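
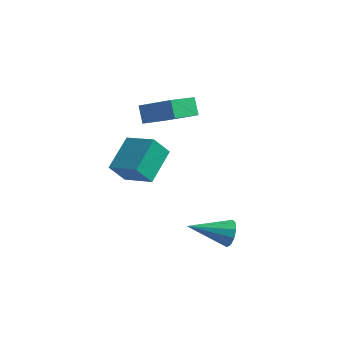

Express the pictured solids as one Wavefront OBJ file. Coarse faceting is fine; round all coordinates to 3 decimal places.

v 3.203 -2.087 -1.645
v 3.529 -2.296 -1.086
v 1.577 -2.833 -0.975
v 3.382 -1.91 -1.013
v 3.166 -1.591 -1.181
v 2.964 -1.461 -1.526
v 2.854 -1.57 -1.917
v 2.877 -1.877 -2.203
v 3.024 -2.264 -2.276
v 3.24 -2.583 -2.108
v 3.441 -2.712 -1.763
v 3.552 -2.603 -1.373
v -2.299 2.064 1.925
v -0.789 1.944 2.8
v -1.716 3.542 1.122
v -0.205 3.421 1.997
v -1.935 1.539 1.223
v -0.424 1.418 2.098
v -1.351 3.016 0.42
v 0.159 2.896 1.295
v -3.025 2.095 -3.485
v -3.636 1.728 -2.495
v -2.794 3.803 -2.708
v -3.406 3.435 -1.719
v -1.534 1.565 -2.761
v -2.146 1.197 -1.772
v -1.304 3.272 -1.985
v -1.915 2.905 -0.995
f 2 1 4
f 2 4 3
f 4 1 5
f 4 5 3
f 5 1 6
f 5 6 3
f 6 1 7
f 6 7 3
f 7 1 8
f 7 8 3
f 8 1 9
f 8 9 3
f 9 1 10
f 9 10 3
f 10 1 11
f 10 11 3
f 11 1 12
f 11 12 3
f 12 1 2
f 12 2 3
f 14 16 13
f 17 14 13
f 13 16 15
f 15 17 13
f 14 20 16
f 18 14 17
f 18 20 14
f 16 20 15
f 19 17 15
f 15 20 19
f 19 18 17
f 20 18 19
f 22 24 21
f 25 22 21
f 21 24 23
f 23 25 21
f 22 28 24
f 26 22 25
f 26 28 22
f 24 28 23
f 27 25 23
f 23 28 27
f 27 26 25
f 28 26 27



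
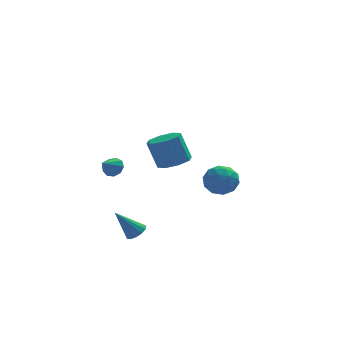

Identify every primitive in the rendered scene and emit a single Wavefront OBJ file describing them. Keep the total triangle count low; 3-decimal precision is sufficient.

v 2.289 2.247 -4.144
v 2.994 2.954 -3.752
v 2.926 1.026 -3.088
v 3.631 1.733 -2.696
v 2.586 1.844 -2.483
v 2.192 2.598 -3.136
v 3.728 1.382 -3.704
v 3.334 2.136 -4.357
v 3.883 2.419 -3.481
v 3.177 2.705 -2.725
v 2.743 1.275 -4.115
v 2.037 1.561 -3.359
v 2.586 2.707 -4.041
v 3.334 1.273 -2.799
v 2.72 1.338 -2.674
v 3.134 1.753 -2.443
v 2.114 2.498 -3.679
v 2.529 2.914 -3.448
v 2.288 2.261 -2.702
v 3.391 1.066 -3.392
v 3.806 1.482 -3.161
v 2.786 2.227 -4.397
v 3.2 2.642 -4.166
v 3.632 1.719 -4.138
v 3.523 2.809 -3.651
v 3.897 2.092 -3.03
v 3.954 1.885 -3.623
v 3.723 2.328 -4.007
v 3.108 2.977 -3.207
v 3.482 2.259 -2.586
v 2.868 2.324 -2.461
v 2.636 2.767 -2.845
v 3.63 2.662 -3.047
v 2.438 1.721 -4.254
v 2.812 1.003 -3.633
v 3.284 1.213 -3.995
v 3.052 1.656 -4.379
v 2.023 1.888 -3.81
v 2.397 1.171 -3.189
v 2.197 1.652 -2.833
v 1.966 2.095 -3.217
v 2.29 1.318 -3.793
v -2.81 3.431 -2.809
v -2.442 2.899 -3.018
v -3.47 2.709 -2.131
v -2.252 3.083 -2.636
v -2.323 3.431 -2.335
v -2.622 3.778 -2.256
v -3.009 3.963 -2.436
v -3.303 3.899 -2.79
v -3.366 3.616 -3.154
v -3.17 3.246 -3.356
v -2.805 2.963 -3.302
v -2.083 -2.911 -4.653
v -1.562 -2.88 -4.265
v -3.177 -2.909 -3.187
v -1.658 -2.534 -4.337
v -1.889 -2.307 -4.51
v -2.181 -2.273 -4.728
v -2.442 -2.441 -4.922
v -2.589 -2.758 -5.031
v -2.575 -3.124 -5.02
v -2.405 -3.422 -4.893
v -2.133 -3.558 -4.69
v -1.844 -3.489 -4.475
v -1.632 -3.236 -4.316
v -0.197 -3.959 0.796
v 0.498 -4.483 1.124
v -0.028 -4.184 2.713
v -0.723 -3.661 2.384
v 0.681 -3.799 1.056
v 0.155 -3.5 2.645
v 0.35 -3.208 0.836
v -0.176 -2.91 2.424
v -0.301 -3.058 0.592
v -0.827 -2.759 2.18
v -0.892 -3.436 0.467
v -1.418 -3.137 2.056
v -1.075 -4.12 0.535
v -1.601 -3.821 2.124
v -0.744 -4.71 0.756
v -1.27 -4.412 2.344
v -0.093 -4.861 1
v -0.619 -4.562 2.588
f 1 38 17
f 38 12 41
f 17 41 6
f 38 41 17
f 1 17 13
f 17 6 18
f 13 18 2
f 17 18 13
f 1 13 22
f 13 2 23
f 22 23 8
f 13 23 22
f 1 22 34
f 22 8 37
f 34 37 11
f 22 37 34
f 1 34 38
f 34 11 42
f 38 42 12
f 34 42 38
f 2 18 29
f 18 6 32
f 29 32 10
f 18 32 29
f 6 41 19
f 41 12 40
f 19 40 5
f 41 40 19
f 12 42 39
f 42 11 35
f 39 35 3
f 42 35 39
f 11 37 36
f 37 8 24
f 36 24 7
f 37 24 36
f 8 23 28
f 23 2 25
f 28 25 9
f 23 25 28
f 4 30 16
f 30 10 31
f 16 31 5
f 30 31 16
f 4 16 14
f 16 5 15
f 14 15 3
f 16 15 14
f 4 14 21
f 14 3 20
f 21 20 7
f 14 20 21
f 4 21 26
f 21 7 27
f 26 27 9
f 21 27 26
f 4 26 30
f 26 9 33
f 30 33 10
f 26 33 30
f 5 31 19
f 31 10 32
f 19 32 6
f 31 32 19
f 3 15 39
f 15 5 40
f 39 40 12
f 15 40 39
f 7 20 36
f 20 3 35
f 36 35 11
f 20 35 36
f 9 27 28
f 27 7 24
f 28 24 8
f 27 24 28
f 10 33 29
f 33 9 25
f 29 25 2
f 33 25 29
f 44 43 46
f 44 46 45
f 46 43 47
f 46 47 45
f 47 43 48
f 47 48 45
f 48 43 49
f 48 49 45
f 49 43 50
f 49 50 45
f 50 43 51
f 50 51 45
f 51 43 52
f 51 52 45
f 52 43 53
f 52 53 45
f 53 43 44
f 53 44 45
f 55 54 57
f 55 57 56
f 57 54 58
f 57 58 56
f 58 54 59
f 58 59 56
f 59 54 60
f 59 60 56
f 60 54 61
f 60 61 56
f 61 54 62
f 61 62 56
f 62 54 63
f 62 63 56
f 63 54 64
f 63 64 56
f 64 54 65
f 64 65 56
f 65 54 66
f 65 66 56
f 66 54 55
f 66 55 56
f 68 67 71
f 68 71 69
f 69 71 72
f 69 72 70
f 71 67 73
f 71 73 72
f 72 73 74
f 72 74 70
f 73 67 75
f 73 75 74
f 74 75 76
f 74 76 70
f 75 67 77
f 75 77 76
f 76 77 78
f 76 78 70
f 77 67 79
f 77 79 78
f 78 79 80
f 78 80 70
f 79 67 81
f 79 81 80
f 80 81 82
f 80 82 70
f 81 67 83
f 81 83 82
f 82 83 84
f 82 84 70
f 83 67 68
f 83 68 84
f 84 68 69
f 84 69 70



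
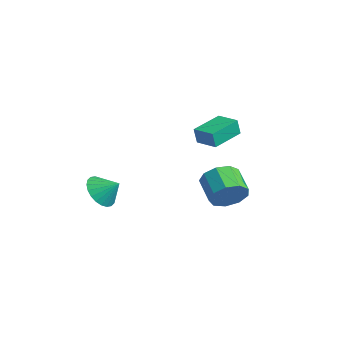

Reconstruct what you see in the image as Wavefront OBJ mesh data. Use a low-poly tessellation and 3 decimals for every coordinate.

v 1.6 3.426 -2.515
v 1.973 3.037 -1.661
v 0.633 3.225 -0.991
v 0.26 3.614 -1.845
v 2.065 3.721 -1.669
v 0.725 3.91 -0.998
v 1.94 4.268 -2.072
v 0.6 4.456 -1.402
v 1.655 4.42 -2.683
v 0.315 4.608 -2.013
v 1.345 4.108 -3.216
v 0.005 4.296 -2.545
v 1.154 3.476 -3.42
v -0.186 3.664 -2.75
v 1.172 2.821 -3.201
v -0.168 3.009 -2.531
v 1.39 2.449 -2.661
v 0.05 2.637 -1.991
v 1.706 2.534 -2.053
v 0.366 2.722 -1.383
v 2.76 1.094 2.112
v 2.748 0.929 2.966
v 2.206 2.663 2.407
v 2.194 2.499 3.262
v 3.846 1.461 2.198
v 3.834 1.297 3.053
v 3.292 3.031 2.494
v 3.28 2.866 3.348
v -0.332 -2.298 -1.726
v 0.213 -2.029 -2.495
v 0.332 -1.662 -1.034
v -0.052 -1.754 -2.492
v -0.361 -1.562 -2.373
v -0.665 -1.482 -2.155
v -0.918 -1.526 -1.872
v -1.082 -1.688 -1.567
v -1.132 -1.942 -1.286
v -1.06 -2.251 -1.072
v -0.877 -2.566 -0.957
v -0.611 -2.841 -0.96
v -0.302 -3.033 -1.079
v 0.002 -3.113 -1.297
v 0.255 -3.069 -1.58
v 0.419 -2.908 -1.885
v 0.469 -2.653 -2.166
v 0.396 -2.345 -2.38
f 2 1 5
f 2 5 3
f 3 5 6
f 3 6 4
f 5 1 7
f 5 7 6
f 6 7 8
f 6 8 4
f 7 1 9
f 7 9 8
f 8 9 10
f 8 10 4
f 9 1 11
f 9 11 10
f 10 11 12
f 10 12 4
f 11 1 13
f 11 13 12
f 12 13 14
f 12 14 4
f 13 1 15
f 13 15 14
f 14 15 16
f 14 16 4
f 15 1 17
f 15 17 16
f 16 17 18
f 16 18 4
f 17 1 19
f 17 19 18
f 18 19 20
f 18 20 4
f 19 1 2
f 19 2 20
f 20 2 3
f 20 3 4
f 22 24 21
f 25 22 21
f 21 24 23
f 23 25 21
f 22 28 24
f 26 22 25
f 26 28 22
f 24 28 23
f 27 25 23
f 23 28 27
f 27 26 25
f 28 26 27
f 30 29 32
f 30 32 31
f 32 29 33
f 32 33 31
f 33 29 34
f 33 34 31
f 34 29 35
f 34 35 31
f 35 29 36
f 35 36 31
f 36 29 37
f 36 37 31
f 37 29 38
f 37 38 31
f 38 29 39
f 38 39 31
f 39 29 40
f 39 40 31
f 40 29 41
f 40 41 31
f 41 29 42
f 41 42 31
f 42 29 43
f 42 43 31
f 43 29 44
f 43 44 31
f 44 29 45
f 44 45 31
f 45 29 46
f 45 46 31
f 46 29 30
f 46 30 31



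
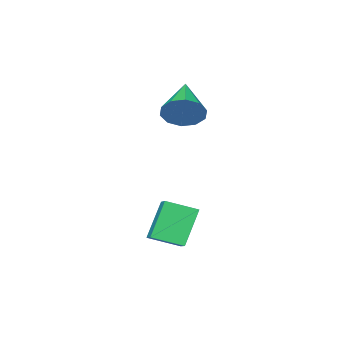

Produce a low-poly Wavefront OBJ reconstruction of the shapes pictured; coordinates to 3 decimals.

v -1.428 -2.561 2.786
v -0.856 -2.635 3.516
v -2.792 -3.939 3.714
v -1.221 -2.204 3.62
v -1.665 -1.909 3.405
v -2.019 -1.863 2.954
v -2.146 -2.083 2.439
v -2 -2.486 2.056
v -1.634 -2.917 1.952
v -1.19 -3.213 2.167
v -0.837 -3.259 2.618
v -0.709 -3.038 3.133
v 1.203 0.969 -0.622
v 2.127 0.152 -0.182
v 1.663 1.701 -0.229
v 2.588 0.884 0.211
v 2.112 1.196 -2.111
v 3.037 0.379 -1.671
v 2.573 1.928 -1.718
v 3.497 1.111 -1.278
f 2 1 4
f 2 4 3
f 4 1 5
f 4 5 3
f 5 1 6
f 5 6 3
f 6 1 7
f 6 7 3
f 7 1 8
f 7 8 3
f 8 1 9
f 8 9 3
f 9 1 10
f 9 10 3
f 10 1 11
f 10 11 3
f 11 1 12
f 11 12 3
f 12 1 2
f 12 2 3
f 14 16 13
f 17 14 13
f 13 16 15
f 15 17 13
f 14 20 16
f 18 14 17
f 18 20 14
f 16 20 15
f 19 17 15
f 15 20 19
f 19 18 17
f 20 18 19



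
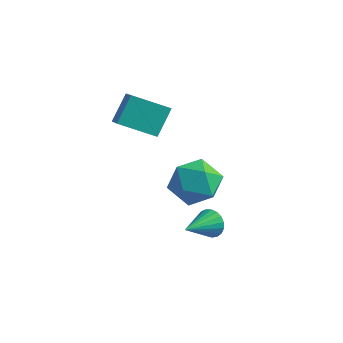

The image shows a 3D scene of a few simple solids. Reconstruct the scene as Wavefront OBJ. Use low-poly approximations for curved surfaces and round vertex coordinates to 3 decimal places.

v -1.389 -0.748 2.769
v -1.428 0.223 3.885
v -2.291 0.044 2.048
v -2.329 1.015 3.164
v -0.051 0.125 2.056
v -0.089 1.096 3.172
v -0.952 0.917 1.335
v -0.991 1.888 2.451
v -0.417 2.007 -1.214
v 0.482 2.756 -1.624
v 0.918 0.524 -0.996
v 1.817 1.273 -1.406
v 1.292 1.481 -0.302
v 0.467 2.398 -0.436
v 0.933 0.882 -2.184
v 0.108 1.799 -2.318
v 1.317 2.061 -2.224
v 1.539 2.432 -1.06
v -0.139 0.848 -1.56
v 0.083 1.219 -0.396
v 3.616 -1.331 -0.516
v 4.029 -1.19 -0.007
v 3.484 -2.789 -0.004
v 3.78 -1.13 0.102
v 3.502 -1.104 0.104
v 3.245 -1.117 -0.001
v 3.051 -1.168 -0.194
v 2.955 -1.247 -0.444
v 2.973 -1.34 -0.705
v 3.102 -1.432 -0.934
v 3.321 -1.507 -1.091
v 3.59 -1.551 -1.148
v 3.863 -1.557 -1.096
v 4.094 -1.524 -0.943
v 4.242 -1.458 -0.717
v 4.282 -1.37 -0.455
v 4.206 -1.275 -0.205
f 2 4 1
f 5 2 1
f 1 4 3
f 3 5 1
f 2 8 4
f 6 2 5
f 6 8 2
f 4 8 3
f 7 5 3
f 3 8 7
f 7 6 5
f 8 6 7
f 9 20 14
f 9 14 10
f 9 10 16
f 9 16 19
f 9 19 20
f 10 14 18
f 14 20 13
f 20 19 11
f 19 16 15
f 16 10 17
f 12 18 13
f 12 13 11
f 12 11 15
f 12 15 17
f 12 17 18
f 13 18 14
f 11 13 20
f 15 11 19
f 17 15 16
f 18 17 10
f 22 21 24
f 22 24 23
f 24 21 25
f 24 25 23
f 25 21 26
f 25 26 23
f 26 21 27
f 26 27 23
f 27 21 28
f 27 28 23
f 28 21 29
f 28 29 23
f 29 21 30
f 29 30 23
f 30 21 31
f 30 31 23
f 31 21 32
f 31 32 23
f 32 21 33
f 32 33 23
f 33 21 34
f 33 34 23
f 34 21 35
f 34 35 23
f 35 21 36
f 35 36 23
f 36 21 37
f 36 37 23
f 37 21 22
f 37 22 23



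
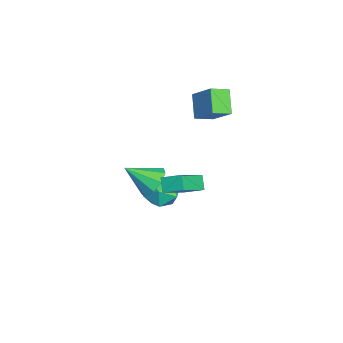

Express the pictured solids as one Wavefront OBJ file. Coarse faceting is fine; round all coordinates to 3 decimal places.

v -1.171 -1.682 -0.9
v -0.321 -2 -1.387
v -1.089 -3.178 0.22
v -0.147 -1.585 -0.845
v -0.452 -1.215 -0.328
v -1.094 -1.064 -0.079
v -1.771 -1.202 -0.214
v -2.168 -1.565 -0.669
v -2.098 -1.982 -1.232
v -1.595 -2.259 -1.64
v -0.893 -2.266 -1.701
v -3.96 0.137 4.087
v -2.967 1.136 5.271
v -4.471 1.086 3.716
v -3.479 2.085 4.9
v -2.841 0.315 3
v -1.849 1.314 4.184
v -3.353 1.264 2.629
v -2.36 2.263 3.813
v 2.823 -0.994 2.611
v 3.132 0.052 3.11
v 1.379 -0.056 1.536
v 1.688 0.991 2.035
v 3.412 -0.851 1.945
v 3.721 0.196 2.444
v 1.968 0.088 0.87
v 2.277 1.134 1.369
v -2.905 -1.272 -3.008
v -1.943 -0.754 -3.227
v -2.197 -1.946 -1.493
v -1.235 -1.428 -1.712
v -2.137 -0.835 -1.436
v -2.575 -0.418 -2.372
v -1.565 -2.282 -2.348
v -2.003 -1.865 -3.284
v -1.115 -1.378 -2.819
v -1.468 -0.484 -2.256
v -2.672 -2.216 -2.464
v -3.025 -1.322 -1.901
f 2 1 4
f 2 4 3
f 4 1 5
f 4 5 3
f 5 1 6
f 5 6 3
f 6 1 7
f 6 7 3
f 7 1 8
f 7 8 3
f 8 1 9
f 8 9 3
f 9 1 10
f 9 10 3
f 10 1 11
f 10 11 3
f 11 1 2
f 11 2 3
f 13 15 12
f 16 13 12
f 12 15 14
f 14 16 12
f 13 19 15
f 17 13 16
f 17 19 13
f 15 19 14
f 18 16 14
f 14 19 18
f 18 17 16
f 19 17 18
f 21 23 20
f 24 21 20
f 20 23 22
f 22 24 20
f 21 27 23
f 25 21 24
f 25 27 21
f 23 27 22
f 26 24 22
f 22 27 26
f 26 25 24
f 27 25 26
f 28 39 33
f 28 33 29
f 28 29 35
f 28 35 38
f 28 38 39
f 29 33 37
f 33 39 32
f 39 38 30
f 38 35 34
f 35 29 36
f 31 37 32
f 31 32 30
f 31 30 34
f 31 34 36
f 31 36 37
f 32 37 33
f 30 32 39
f 34 30 38
f 36 34 35
f 37 36 29



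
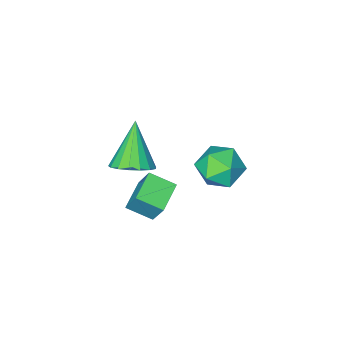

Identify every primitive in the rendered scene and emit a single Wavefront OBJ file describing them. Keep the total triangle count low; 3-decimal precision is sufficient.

v 0.83 -2.862 -3.248
v 1.326 -3.608 -3.499
v 0.03 -3.938 -1.632
v 1.596 -3.39 -3.22
v 1.69 -3.05 -2.947
v 1.587 -2.668 -2.744
v 1.311 -2.33 -2.656
v 0.925 -2.114 -2.703
v 0.517 -2.07 -2.876
v 0.181 -2.206 -3.133
v -0.006 -2.494 -3.417
v -0.002 -2.865 -3.662
v 0.193 -3.236 -3.813
v 0.534 -3.521 -3.834
v 0.943 -3.655 -3.72
v 1.604 0.834 -1
v 1.591 1.562 0.311
v 2.562 1.498 -1.36
v 2.55 2.226 -0.048
v 2.29 0.074 -0.572
v 2.278 0.802 0.74
v 3.249 0.738 -0.931
v 3.236 1.466 0.38
v -1.958 -0.276 -3.787
v -1.19 -0.77 -3.224
v -3.03 -1.61 -3.496
v -2.262 -2.104 -2.933
v -2.724 -1.217 -2.546
v -2.062 -0.393 -2.725
v -2.158 -1.987 -3.995
v -1.496 -1.163 -4.174
v -1.314 -1.828 -3.353
v -1.664 -1.352 -2.457
v -2.556 -1.028 -4.263
v -2.906 -0.552 -3.367
f 2 1 4
f 2 4 3
f 4 1 5
f 4 5 3
f 5 1 6
f 5 6 3
f 6 1 7
f 6 7 3
f 7 1 8
f 7 8 3
f 8 1 9
f 8 9 3
f 9 1 10
f 9 10 3
f 10 1 11
f 10 11 3
f 11 1 12
f 11 12 3
f 12 1 13
f 12 13 3
f 13 1 14
f 13 14 3
f 14 1 15
f 14 15 3
f 15 1 2
f 15 2 3
f 17 19 16
f 20 17 16
f 16 19 18
f 18 20 16
f 17 23 19
f 21 17 20
f 21 23 17
f 19 23 18
f 22 20 18
f 18 23 22
f 22 21 20
f 23 21 22
f 24 35 29
f 24 29 25
f 24 25 31
f 24 31 34
f 24 34 35
f 25 29 33
f 29 35 28
f 35 34 26
f 34 31 30
f 31 25 32
f 27 33 28
f 27 28 26
f 27 26 30
f 27 30 32
f 27 32 33
f 28 33 29
f 26 28 35
f 30 26 34
f 32 30 31
f 33 32 25



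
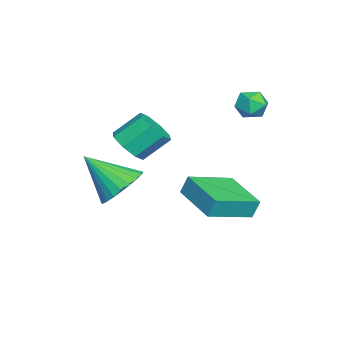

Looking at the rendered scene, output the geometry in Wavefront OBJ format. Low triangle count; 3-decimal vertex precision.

v 0.645 -0.312 -1.144
v 0.584 -0.021 -0.315
v -0.673 1.211 -1.773
v -0.734 1.501 -0.945
v 2.294 0.979 -1.475
v 2.233 1.269 -0.647
v 0.976 2.501 -2.105
v 0.915 2.792 -1.276
v -0.922 2.828 3.171
v -0.203 2.831 3.372
v -0.877 1.629 3.028
v -0.158 1.632 3.229
v -0.687 1.785 3.733
v -0.715 2.526 3.821
v -0.365 1.934 2.579
v -0.393 2.675 2.667
v 0.141 2.279 3.005
v -0.058 2.186 3.719
v -1.022 2.274 2.681
v -1.221 2.181 3.395
v 3.974 -1.906 0.7
v 4.389 -1.283 1.437
v 3.726 -3.374 2.08
v 3.991 -1.189 1.467
v 3.591 -1.203 1.38
v 3.25 -1.324 1.189
v 3.018 -1.534 0.924
v 2.932 -1.8 0.625
v 3.005 -2.083 0.337
v 3.225 -2.339 0.105
v 3.559 -2.528 -0.037
v 3.957 -2.623 -0.066
v 4.357 -2.609 0.021
v 4.699 -2.488 0.211
v 4.93 -2.278 0.476
v 5.016 -2.011 0.775
v 4.943 -1.729 1.063
v 4.723 -1.473 1.295
v 1.174 -2.221 1.447
v 1.547 -2.691 2.076
v 1.18 -1.689 3.043
v 0.806 -1.219 2.413
v 1.971 -2.263 1.793
v 1.604 -1.26 2.759
v 1.927 -1.81 1.306
v 1.56 -0.807 2.273
v 1.442 -1.598 0.902
v 1.075 -0.596 1.869
v 0.8 -1.751 0.817
v 0.433 -0.749 1.784
v 0.376 -2.18 1.101
v 0.009 -1.177 2.067
v 0.42 -2.633 1.587
v 0.053 -1.63 2.554
v 0.905 -2.844 1.991
v 0.538 -1.842 2.958
f 2 4 1
f 5 2 1
f 1 4 3
f 3 5 1
f 2 8 4
f 6 2 5
f 6 8 2
f 4 8 3
f 7 5 3
f 3 8 7
f 7 6 5
f 8 6 7
f 9 20 14
f 9 14 10
f 9 10 16
f 9 16 19
f 9 19 20
f 10 14 18
f 14 20 13
f 20 19 11
f 19 16 15
f 16 10 17
f 12 18 13
f 12 13 11
f 12 11 15
f 12 15 17
f 12 17 18
f 13 18 14
f 11 13 20
f 15 11 19
f 17 15 16
f 18 17 10
f 22 21 24
f 22 24 23
f 24 21 25
f 24 25 23
f 25 21 26
f 25 26 23
f 26 21 27
f 26 27 23
f 27 21 28
f 27 28 23
f 28 21 29
f 28 29 23
f 29 21 30
f 29 30 23
f 30 21 31
f 30 31 23
f 31 21 32
f 31 32 23
f 32 21 33
f 32 33 23
f 33 21 34
f 33 34 23
f 34 21 35
f 34 35 23
f 35 21 36
f 35 36 23
f 36 21 37
f 36 37 23
f 37 21 38
f 37 38 23
f 38 21 22
f 38 22 23
f 40 39 43
f 40 43 41
f 41 43 44
f 41 44 42
f 43 39 45
f 43 45 44
f 44 45 46
f 44 46 42
f 45 39 47
f 45 47 46
f 46 47 48
f 46 48 42
f 47 39 49
f 47 49 48
f 48 49 50
f 48 50 42
f 49 39 51
f 49 51 50
f 50 51 52
f 50 52 42
f 51 39 53
f 51 53 52
f 52 53 54
f 52 54 42
f 53 39 55
f 53 55 54
f 54 55 56
f 54 56 42
f 55 39 40
f 55 40 56
f 56 40 41
f 56 41 42



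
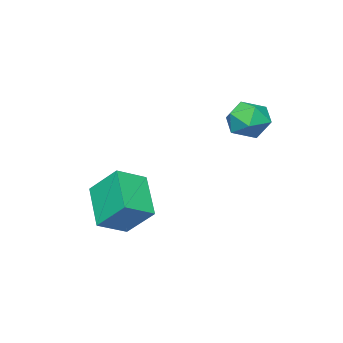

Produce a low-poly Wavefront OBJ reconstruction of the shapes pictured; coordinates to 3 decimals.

v -2.54 0.855 -0.583
v -1.851 1.025 -0.387
v -2.129 0.335 -1.573
v -1.44 0.505 -1.377
v -1.818 0.002 -0.995
v -2.072 0.323 -0.384
v -1.908 1.037 -1.576
v -2.162 1.358 -0.965
v -1.461 1.138 -1.001
v -1.405 0.497 -0.642
v -2.575 0.863 -1.318
v -2.519 0.222 -0.959
v 0.417 -2.026 -3.899
v 0.268 -1.111 -3.016
v 1.168 -1.015 -4.82
v 1.019 -0.1 -3.937
v 1.321 -2.3 -3.463
v 1.172 -1.385 -2.58
v 2.072 -1.289 -4.384
v 1.923 -0.374 -3.501
f 1 12 6
f 1 6 2
f 1 2 8
f 1 8 11
f 1 11 12
f 2 6 10
f 6 12 5
f 12 11 3
f 11 8 7
f 8 2 9
f 4 10 5
f 4 5 3
f 4 3 7
f 4 7 9
f 4 9 10
f 5 10 6
f 3 5 12
f 7 3 11
f 9 7 8
f 10 9 2
f 14 16 13
f 17 14 13
f 13 16 15
f 15 17 13
f 14 20 16
f 18 14 17
f 18 20 14
f 16 20 15
f 19 17 15
f 15 20 19
f 19 18 17
f 20 18 19



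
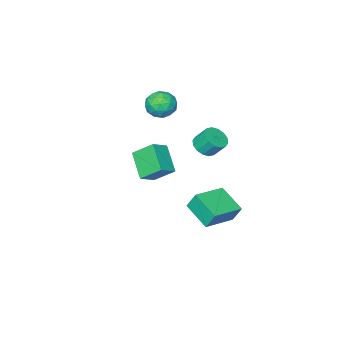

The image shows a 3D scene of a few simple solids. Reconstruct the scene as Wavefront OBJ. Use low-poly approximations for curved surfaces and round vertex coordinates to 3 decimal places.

v 0.869 0.648 1.918
v 1.33 0.284 2.334
v 1.053 0.848 3.137
v 0.591 1.212 2.722
v 1.527 0.571 2.2
v 1.249 1.135 3.003
v 1.547 0.878 1.991
v 1.27 1.443 2.794
v 1.385 1.124 1.762
v 1.108 1.689 2.565
v 1.085 1.243 1.575
v 0.808 1.807 2.379
v 0.727 1.202 1.481
v 0.45 1.766 2.284
v 0.407 1.012 1.503
v 0.13 1.576 2.306
v 0.211 0.725 1.637
v -0.067 1.289 2.44
v 0.19 0.417 1.846
v -0.087 0.982 2.649
v 0.352 0.171 2.075
v 0.075 0.736 2.878
v 0.652 0.053 2.261
v 0.375 0.617 3.065
v 1.01 0.094 2.356
v 0.733 0.658 3.159
v 0.74 -2.711 3.759
v 1.298 -2.614 3.068
v -0.078 -3.606 2.972
v 0.48 -3.509 2.281
v 0.746 -3.949 3.012
v 1.252 -3.396 3.498
v -0.032 -2.824 2.542
v 0.474 -2.271 3.028
v 0.821 -2.684 2.315
v 1.302 -3.379 2.606
v -0.082 -2.841 3.434
v 0.399 -3.536 3.725
v 1.091 -2.584 3.483
v 0.129 -3.636 2.557
v 0.285 -3.895 2.987
v 0.613 -3.838 2.581
v 1.064 -3.043 3.736
v 1.392 -2.986 3.329
v 1.067 -3.771 3.297
v -0.172 -3.234 2.711
v 0.156 -3.177 2.304
v 0.607 -2.382 3.459
v 0.935 -2.325 3.053
v 0.153 -2.449 2.743
v 1.139 -2.568 2.634
v 0.658 -3.094 2.171
v 0.357 -2.692 2.325
v 0.654 -2.366 2.611
v 1.421 -2.977 2.805
v 0.94 -3.503 2.342
v 1.097 -3.761 2.772
v 1.394 -3.436 3.058
v 1.141 -3.018 2.363
v 0.28 -2.717 3.698
v -0.201 -3.243 3.235
v -0.174 -2.784 2.982
v 0.123 -2.459 3.268
v 0.562 -3.126 3.869
v 0.081 -3.652 3.406
v 0.566 -3.854 3.429
v 0.863 -3.528 3.715
v 0.079 -3.202 3.677
v -1.208 -1.052 -3.864
v -1.409 -0.596 -2.872
v -1.159 0.541 -4.586
v -1.359 0.997 -3.595
v 0.679 -0.957 -3.525
v 0.479 -0.501 -2.534
v 0.729 0.636 -4.248
v 0.528 1.092 -3.256
v 2.455 0.318 0.555
v 1.967 -0.949 1.578
v 3.39 0.391 1.09
v 2.902 -0.876 2.114
v 3.038 -0.624 -0.334
v 2.55 -1.891 0.69
v 3.973 -0.551 0.202
v 3.485 -1.818 1.225
f 2 1 5
f 2 5 3
f 3 5 6
f 3 6 4
f 5 1 7
f 5 7 6
f 6 7 8
f 6 8 4
f 7 1 9
f 7 9 8
f 8 9 10
f 8 10 4
f 9 1 11
f 9 11 10
f 10 11 12
f 10 12 4
f 11 1 13
f 11 13 12
f 12 13 14
f 12 14 4
f 13 1 15
f 13 15 14
f 14 15 16
f 14 16 4
f 15 1 17
f 15 17 16
f 16 17 18
f 16 18 4
f 17 1 19
f 17 19 18
f 18 19 20
f 18 20 4
f 19 1 21
f 19 21 20
f 20 21 22
f 20 22 4
f 21 1 23
f 21 23 22
f 22 23 24
f 22 24 4
f 23 1 25
f 23 25 24
f 24 25 26
f 24 26 4
f 25 1 2
f 25 2 26
f 26 2 3
f 26 3 4
f 27 64 43
f 64 38 67
f 43 67 32
f 64 67 43
f 27 43 39
f 43 32 44
f 39 44 28
f 43 44 39
f 27 39 48
f 39 28 49
f 48 49 34
f 39 49 48
f 27 48 60
f 48 34 63
f 60 63 37
f 48 63 60
f 27 60 64
f 60 37 68
f 64 68 38
f 60 68 64
f 28 44 55
f 44 32 58
f 55 58 36
f 44 58 55
f 32 67 45
f 67 38 66
f 45 66 31
f 67 66 45
f 38 68 65
f 68 37 61
f 65 61 29
f 68 61 65
f 37 63 62
f 63 34 50
f 62 50 33
f 63 50 62
f 34 49 54
f 49 28 51
f 54 51 35
f 49 51 54
f 30 56 42
f 56 36 57
f 42 57 31
f 56 57 42
f 30 42 40
f 42 31 41
f 40 41 29
f 42 41 40
f 30 40 47
f 40 29 46
f 47 46 33
f 40 46 47
f 30 47 52
f 47 33 53
f 52 53 35
f 47 53 52
f 30 52 56
f 52 35 59
f 56 59 36
f 52 59 56
f 31 57 45
f 57 36 58
f 45 58 32
f 57 58 45
f 29 41 65
f 41 31 66
f 65 66 38
f 41 66 65
f 33 46 62
f 46 29 61
f 62 61 37
f 46 61 62
f 35 53 54
f 53 33 50
f 54 50 34
f 53 50 54
f 36 59 55
f 59 35 51
f 55 51 28
f 59 51 55
f 70 72 69
f 73 70 69
f 69 72 71
f 71 73 69
f 70 76 72
f 74 70 73
f 74 76 70
f 72 76 71
f 75 73 71
f 71 76 75
f 75 74 73
f 76 74 75
f 78 80 77
f 81 78 77
f 77 80 79
f 79 81 77
f 78 84 80
f 82 78 81
f 82 84 78
f 80 84 79
f 83 81 79
f 79 84 83
f 83 82 81
f 84 82 83



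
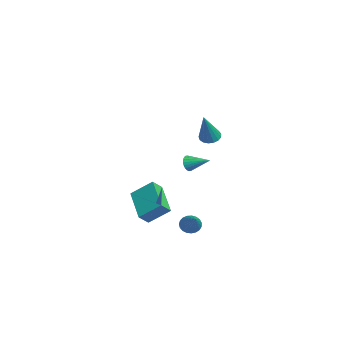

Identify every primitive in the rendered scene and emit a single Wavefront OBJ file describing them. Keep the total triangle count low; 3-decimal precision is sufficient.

v 1.404 2.16 -3.747
v 1.685 2.4 -4.181
v 3.216 2.16 -2.573
v 1.608 2.59 -4.062
v 1.495 2.705 -3.888
v 1.367 2.726 -3.69
v 1.245 2.65 -3.502
v 1.15 2.488 -3.356
v 1.1 2.27 -3.278
v 1.101 2.033 -3.281
v 1.156 1.818 -3.365
v 1.253 1.662 -3.515
v 1.376 1.593 -3.705
v 1.504 1.621 -3.902
v 1.615 1.743 -4.073
v 1.689 1.937 -4.187
v 1.714 2.169 -4.226
v 1.793 3.057 2.42
v 2.277 3.175 2.165
v 2.767 2.603 4.06
v 2.203 3.409 2.274
v 2.036 3.562 2.416
v 1.812 3.599 2.559
v 1.584 3.513 2.671
v 1.404 3.322 2.725
v 1.313 3.07 2.709
v 1.332 2.815 2.627
v 1.457 2.616 2.498
v 1.658 2.518 2.351
v 1.891 2.544 2.22
v 2.101 2.687 2.135
v 2.24 2.915 2.115
v -2.109 0.014 -3.374
v -1.799 -0.504 -2.834
v -1.828 1.118 -2.477
v -1.518 0.6 -1.937
v -0.222 0.24 -4.243
v 0.088 -0.278 -3.703
v 0.059 1.344 -3.346
v 0.369 0.826 -2.806
v -0.601 2.308 -0.346
v -0.32 2.304 -0.772
v 0.041 3.312 0.066
v -0.47 2.422 -0.826
v -0.64 2.523 -0.807
v -0.805 2.592 -0.718
v -0.938 2.617 -0.572
v -1.02 2.595 -0.392
v -1.038 2.53 -0.205
v -0.989 2.431 -0.04
v -0.882 2.313 0.079
v -0.731 2.195 0.133
v -0.561 2.094 0.115
v -0.397 2.025 0.026
v -0.264 2 -0.12
v -0.182 2.022 -0.3
v -0.164 2.087 -0.487
v -0.212 2.186 -0.653
f 2 1 4
f 2 4 3
f 4 1 5
f 4 5 3
f 5 1 6
f 5 6 3
f 6 1 7
f 6 7 3
f 7 1 8
f 7 8 3
f 8 1 9
f 8 9 3
f 9 1 10
f 9 10 3
f 10 1 11
f 10 11 3
f 11 1 12
f 11 12 3
f 12 1 13
f 12 13 3
f 13 1 14
f 13 14 3
f 14 1 15
f 14 15 3
f 15 1 16
f 15 16 3
f 16 1 17
f 16 17 3
f 17 1 2
f 17 2 3
f 19 18 21
f 19 21 20
f 21 18 22
f 21 22 20
f 22 18 23
f 22 23 20
f 23 18 24
f 23 24 20
f 24 18 25
f 24 25 20
f 25 18 26
f 25 26 20
f 26 18 27
f 26 27 20
f 27 18 28
f 27 28 20
f 28 18 29
f 28 29 20
f 29 18 30
f 29 30 20
f 30 18 31
f 30 31 20
f 31 18 32
f 31 32 20
f 32 18 19
f 32 19 20
f 34 36 33
f 37 34 33
f 33 36 35
f 35 37 33
f 34 40 36
f 38 34 37
f 38 40 34
f 36 40 35
f 39 37 35
f 35 40 39
f 39 38 37
f 40 38 39
f 42 41 44
f 42 44 43
f 44 41 45
f 44 45 43
f 45 41 46
f 45 46 43
f 46 41 47
f 46 47 43
f 47 41 48
f 47 48 43
f 48 41 49
f 48 49 43
f 49 41 50
f 49 50 43
f 50 41 51
f 50 51 43
f 51 41 52
f 51 52 43
f 52 41 53
f 52 53 43
f 53 41 54
f 53 54 43
f 54 41 55
f 54 55 43
f 55 41 56
f 55 56 43
f 56 41 57
f 56 57 43
f 57 41 58
f 57 58 43
f 58 41 42
f 58 42 43



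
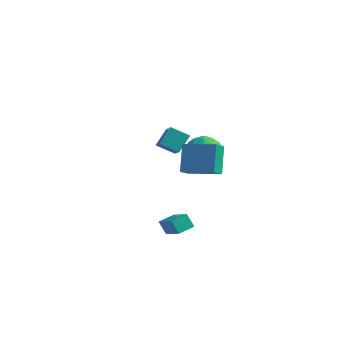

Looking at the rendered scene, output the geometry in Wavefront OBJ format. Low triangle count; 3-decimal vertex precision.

v 1.409 4.785 0.113
v 2.169 4.174 -0.654
v 0.471 3.066 0.554
v 1.231 2.455 -0.213
v 1.67 2.934 0.844
v 2.25 3.997 0.572
v 0.39 3.243 -0.672
v 0.97 4.306 -0.944
v 1.54 3.221 -1.139
v 2.331 3.03 -0.202
v 0.309 4.21 0.102
v 1.1 4.019 1.039
v 1.871 4.631 -0.309
v 0.769 2.609 0.209
v 1.027 2.891 0.83
v 1.474 2.532 0.38
v 1.918 4.526 0.411
v 2.365 4.167 -0.039
v 2.072 3.438 0.841
v 0.275 3.073 -0.061
v 0.722 2.714 -0.511
v 1.166 4.708 -0.48
v 1.613 4.349 -0.93
v 0.568 3.802 -0.941
v 1.948 3.711 -1.045
v 1.397 2.701 -0.786
v 0.903 3.164 -1.055
v 1.243 3.789 -1.215
v 2.413 3.599 -0.494
v 1.862 2.588 -0.235
v 2.12 2.87 0.386
v 2.46 3.495 0.226
v 2.043 3.039 -0.779
v 0.778 4.652 0.135
v 0.227 3.641 0.394
v 0.18 3.745 -0.326
v 0.52 4.37 -0.486
v 1.243 4.539 0.686
v 0.692 3.529 0.945
v 1.397 3.451 1.115
v 1.737 4.076 0.955
v 0.597 4.201 0.679
v -2.138 3.761 -0.661
v -1.042 2.395 0.586
v -1.968 4.77 0.294
v -0.871 3.405 1.542
v -0.989 4.135 -1.262
v 0.108 2.77 -0.014
v -0.818 5.145 -0.306
v 0.278 3.779 0.941
v 2.486 -3.725 -1.572
v 3.841 -4.617 -0.507
v 2.95 -2.792 -1.381
v 4.305 -3.683 -0.316
v 3.035 -3.837 -2.364
v 4.39 -4.728 -1.299
v 3.499 -2.903 -2.173
v 4.854 -3.795 -1.108
v 2.494 -1.293 1.29
v 1.984 -0.138 2.867
v 2.527 -0.408 0.653
v 2.017 0.746 2.231
v 4.583 -1.026 1.769
v 4.073 0.128 3.347
v 4.616 -0.142 1.133
v 4.106 1.013 2.71
f 1 38 17
f 38 12 41
f 17 41 6
f 38 41 17
f 1 17 13
f 17 6 18
f 13 18 2
f 17 18 13
f 1 13 22
f 13 2 23
f 22 23 8
f 13 23 22
f 1 22 34
f 22 8 37
f 34 37 11
f 22 37 34
f 1 34 38
f 34 11 42
f 38 42 12
f 34 42 38
f 2 18 29
f 18 6 32
f 29 32 10
f 18 32 29
f 6 41 19
f 41 12 40
f 19 40 5
f 41 40 19
f 12 42 39
f 42 11 35
f 39 35 3
f 42 35 39
f 11 37 36
f 37 8 24
f 36 24 7
f 37 24 36
f 8 23 28
f 23 2 25
f 28 25 9
f 23 25 28
f 4 30 16
f 30 10 31
f 16 31 5
f 30 31 16
f 4 16 14
f 16 5 15
f 14 15 3
f 16 15 14
f 4 14 21
f 14 3 20
f 21 20 7
f 14 20 21
f 4 21 26
f 21 7 27
f 26 27 9
f 21 27 26
f 4 26 30
f 26 9 33
f 30 33 10
f 26 33 30
f 5 31 19
f 31 10 32
f 19 32 6
f 31 32 19
f 3 15 39
f 15 5 40
f 39 40 12
f 15 40 39
f 7 20 36
f 20 3 35
f 36 35 11
f 20 35 36
f 9 27 28
f 27 7 24
f 28 24 8
f 27 24 28
f 10 33 29
f 33 9 25
f 29 25 2
f 33 25 29
f 44 46 43
f 47 44 43
f 43 46 45
f 45 47 43
f 44 50 46
f 48 44 47
f 48 50 44
f 46 50 45
f 49 47 45
f 45 50 49
f 49 48 47
f 50 48 49
f 52 54 51
f 55 52 51
f 51 54 53
f 53 55 51
f 52 58 54
f 56 52 55
f 56 58 52
f 54 58 53
f 57 55 53
f 53 58 57
f 57 56 55
f 58 56 57
f 60 62 59
f 63 60 59
f 59 62 61
f 61 63 59
f 60 66 62
f 64 60 63
f 64 66 60
f 62 66 61
f 65 63 61
f 61 66 65
f 65 64 63
f 66 64 65



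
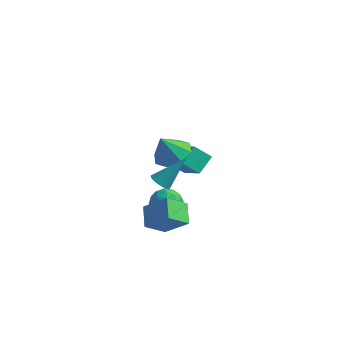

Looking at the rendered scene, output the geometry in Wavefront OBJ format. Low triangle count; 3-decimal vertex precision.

v -2.962 1.781 0.468
v -2.085 1.224 0.499
v -3.338 1.259 1.712
v -2 1.945 0.827
v -2.48 2.569 0.944
v -3.242 2.732 0.783
v -3.84 2.337 0.437
v -3.925 1.617 0.109
v -3.445 0.993 -0.008
v -2.683 0.83 0.153
v -4.545 3.689 -1.958
v -4.457 4.678 -1.267
v -3.791 4.117 -2.667
v -3.703 5.106 -1.976
v -3.117 2.854 -0.944
v -3.029 3.843 -0.253
v -2.363 3.282 -1.653
v -2.275 4.271 -0.962
v -0.871 -2.478 1.775
v -0.355 -2.569 1.55
v -0.089 -1.482 3.165
v -0.414 -2.381 1.448
v -0.542 -2.207 1.396
v -0.721 -2.074 1.402
v -0.922 -2.003 1.464
v -1.116 -2.004 1.573
v -1.272 -2.078 1.714
v -1.367 -2.212 1.863
v -1.387 -2.387 2
v -1.328 -2.575 2.102
v -1.199 -2.749 2.154
v -1.02 -2.882 2.148
v -0.819 -2.953 2.086
v -0.626 -2.951 1.977
v -0.469 -2.878 1.836
v -0.374 -2.744 1.687
v -3.174 0.655 -2.011
v -2.509 1.051 -2.436
v -2.291 -0.391 -1.604
v -1.626 0.005 -2.029
v -1.966 0.373 -1.302
v -2.512 1.02 -1.554
v -2.288 -0.36 -2.486
v -2.834 0.287 -2.738
v -1.962 0.424 -2.73
v -1.763 0.877 -1.999
v -3.037 -0.217 -2.041
v -2.838 0.236 -1.31
v -2.919 0.945 -2.259
v -1.881 -0.285 -1.781
v -2.08 -0.069 -1.353
v -1.69 0.164 -1.604
v -2.921 0.927 -1.74
v -2.53 1.159 -1.991
v -2.211 0.76 -1.324
v -2.27 -0.499 -2.049
v -1.879 -0.267 -2.3
v -3.11 0.496 -2.436
v -2.72 0.729 -2.687
v -2.589 -0.1 -2.716
v -2.207 0.809 -2.682
v -1.687 0.194 -2.443
v -2.077 -0.02 -2.712
v -2.398 0.36 -2.859
v -2.09 1.075 -2.252
v -1.57 0.46 -2.013
v -1.77 0.676 -1.585
v -2.091 1.057 -1.733
v -1.768 0.706 -2.425
v -3.23 0.2 -2.027
v -2.71 -0.415 -1.788
v -2.709 -0.397 -2.307
v -3.03 -0.016 -2.455
v -3.113 0.466 -1.597
v -2.593 -0.149 -1.358
v -2.402 0.3 -1.181
v -2.723 0.68 -1.328
v -3.032 -0.046 -1.615
v -2.074 -0.396 -2.133
v -2.583 -1.365 -1.342
v -0.846 -0.216 -1.123
v -1.355 -1.185 -0.332
v -1.425 -1.255 -2.768
v -1.934 -2.224 -1.977
v -0.197 -1.075 -1.758
v -0.706 -2.044 -0.967
f 2 1 4
f 2 4 3
f 4 1 5
f 4 5 3
f 5 1 6
f 5 6 3
f 6 1 7
f 6 7 3
f 7 1 8
f 7 8 3
f 8 1 9
f 8 9 3
f 9 1 10
f 9 10 3
f 10 1 2
f 10 2 3
f 12 14 11
f 15 12 11
f 11 14 13
f 13 15 11
f 12 18 14
f 16 12 15
f 16 18 12
f 14 18 13
f 17 15 13
f 13 18 17
f 17 16 15
f 18 16 17
f 20 19 22
f 20 22 21
f 22 19 23
f 22 23 21
f 23 19 24
f 23 24 21
f 24 19 25
f 24 25 21
f 25 19 26
f 25 26 21
f 26 19 27
f 26 27 21
f 27 19 28
f 27 28 21
f 28 19 29
f 28 29 21
f 29 19 30
f 29 30 21
f 30 19 31
f 30 31 21
f 31 19 32
f 31 32 21
f 32 19 33
f 32 33 21
f 33 19 34
f 33 34 21
f 34 19 35
f 34 35 21
f 35 19 36
f 35 36 21
f 36 19 20
f 36 20 21
f 37 74 53
f 74 48 77
f 53 77 42
f 74 77 53
f 37 53 49
f 53 42 54
f 49 54 38
f 53 54 49
f 37 49 58
f 49 38 59
f 58 59 44
f 49 59 58
f 37 58 70
f 58 44 73
f 70 73 47
f 58 73 70
f 37 70 74
f 70 47 78
f 74 78 48
f 70 78 74
f 38 54 65
f 54 42 68
f 65 68 46
f 54 68 65
f 42 77 55
f 77 48 76
f 55 76 41
f 77 76 55
f 48 78 75
f 78 47 71
f 75 71 39
f 78 71 75
f 47 73 72
f 73 44 60
f 72 60 43
f 73 60 72
f 44 59 64
f 59 38 61
f 64 61 45
f 59 61 64
f 40 66 52
f 66 46 67
f 52 67 41
f 66 67 52
f 40 52 50
f 52 41 51
f 50 51 39
f 52 51 50
f 40 50 57
f 50 39 56
f 57 56 43
f 50 56 57
f 40 57 62
f 57 43 63
f 62 63 45
f 57 63 62
f 40 62 66
f 62 45 69
f 66 69 46
f 62 69 66
f 41 67 55
f 67 46 68
f 55 68 42
f 67 68 55
f 39 51 75
f 51 41 76
f 75 76 48
f 51 76 75
f 43 56 72
f 56 39 71
f 72 71 47
f 56 71 72
f 45 63 64
f 63 43 60
f 64 60 44
f 63 60 64
f 46 69 65
f 69 45 61
f 65 61 38
f 69 61 65
f 80 82 79
f 83 80 79
f 79 82 81
f 81 83 79
f 80 86 82
f 84 80 83
f 84 86 80
f 82 86 81
f 85 83 81
f 81 86 85
f 85 84 83
f 86 84 85



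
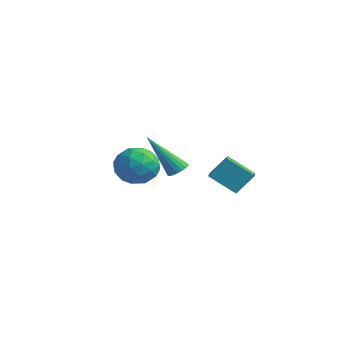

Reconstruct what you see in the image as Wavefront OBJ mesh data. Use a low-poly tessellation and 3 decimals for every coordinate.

v 0.258 1.16 -1.551
v 0.522 1.859 -0.69
v 1.128 1.846 -2.374
v 1.392 2.545 -1.513
v 1.688 -0.025 -1.027
v 1.952 0.674 -0.166
v 2.558 0.661 -1.85
v 2.822 1.36 -0.989
v 0.713 -2.404 -0.145
v 1.226 -2.428 0.663
v 1.274 -3.792 -0.543
v 1.787 -3.816 0.265
v 0.833 -3.882 0.302
v 0.487 -3.024 0.548
v 2.013 -3.196 -0.428
v 1.667 -2.338 -0.182
v 2.03 -2.917 0.487
v 1.3 -3.342 0.939
v 1.2 -2.878 -0.819
v 0.47 -3.303 -0.367
v 0.921 -2.295 0.294
v 1.579 -3.925 -0.174
v 1.019 -3.964 -0.152
v 1.32 -3.978 0.323
v 0.486 -2.645 0.226
v 0.787 -2.659 0.701
v 0.556 -3.513 0.489
v 1.713 -3.561 -0.581
v 2.014 -3.575 -0.106
v 1.18 -2.242 -0.203
v 1.481 -2.256 0.272
v 1.944 -2.707 -0.369
v 1.695 -2.596 0.665
v 2.024 -3.412 0.432
v 2.157 -3.047 0.025
v 1.954 -2.543 0.169
v 1.266 -2.845 0.931
v 1.595 -3.661 0.697
v 1.035 -3.7 0.719
v 0.831 -3.196 0.863
v 1.738 -3.133 0.828
v 0.905 -2.559 -0.577
v 1.234 -3.375 -0.811
v 1.669 -3.024 -0.743
v 1.465 -2.52 -0.599
v 0.476 -2.808 -0.312
v 0.805 -3.624 -0.545
v 0.546 -3.677 -0.049
v 0.343 -3.173 0.095
v 0.762 -3.087 -0.708
v -0.895 0.474 -1.554
v -0.505 0.146 -1.539
v -1.745 -0.454 0.214
v -0.431 0.319 -1.412
v -0.448 0.523 -1.313
v -0.554 0.717 -1.263
v -0.728 0.863 -1.269
v -0.935 0.932 -1.333
v -1.134 0.91 -1.44
v -1.285 0.802 -1.569
v -1.36 0.629 -1.696
v -1.342 0.425 -1.794
v -1.236 0.231 -1.845
v -1.062 0.085 -1.838
v -0.856 0.016 -1.775
v -0.657 0.038 -1.668
f 2 4 1
f 5 2 1
f 1 4 3
f 3 5 1
f 2 8 4
f 6 2 5
f 6 8 2
f 4 8 3
f 7 5 3
f 3 8 7
f 7 6 5
f 8 6 7
f 9 46 25
f 46 20 49
f 25 49 14
f 46 49 25
f 9 25 21
f 25 14 26
f 21 26 10
f 25 26 21
f 9 21 30
f 21 10 31
f 30 31 16
f 21 31 30
f 9 30 42
f 30 16 45
f 42 45 19
f 30 45 42
f 9 42 46
f 42 19 50
f 46 50 20
f 42 50 46
f 10 26 37
f 26 14 40
f 37 40 18
f 26 40 37
f 14 49 27
f 49 20 48
f 27 48 13
f 49 48 27
f 20 50 47
f 50 19 43
f 47 43 11
f 50 43 47
f 19 45 44
f 45 16 32
f 44 32 15
f 45 32 44
f 16 31 36
f 31 10 33
f 36 33 17
f 31 33 36
f 12 38 24
f 38 18 39
f 24 39 13
f 38 39 24
f 12 24 22
f 24 13 23
f 22 23 11
f 24 23 22
f 12 22 29
f 22 11 28
f 29 28 15
f 22 28 29
f 12 29 34
f 29 15 35
f 34 35 17
f 29 35 34
f 12 34 38
f 34 17 41
f 38 41 18
f 34 41 38
f 13 39 27
f 39 18 40
f 27 40 14
f 39 40 27
f 11 23 47
f 23 13 48
f 47 48 20
f 23 48 47
f 15 28 44
f 28 11 43
f 44 43 19
f 28 43 44
f 17 35 36
f 35 15 32
f 36 32 16
f 35 32 36
f 18 41 37
f 41 17 33
f 37 33 10
f 41 33 37
f 52 51 54
f 52 54 53
f 54 51 55
f 54 55 53
f 55 51 56
f 55 56 53
f 56 51 57
f 56 57 53
f 57 51 58
f 57 58 53
f 58 51 59
f 58 59 53
f 59 51 60
f 59 60 53
f 60 51 61
f 60 61 53
f 61 51 62
f 61 62 53
f 62 51 63
f 62 63 53
f 63 51 64
f 63 64 53
f 64 51 65
f 64 65 53
f 65 51 66
f 65 66 53
f 66 51 52
f 66 52 53



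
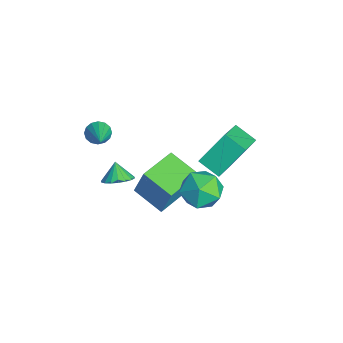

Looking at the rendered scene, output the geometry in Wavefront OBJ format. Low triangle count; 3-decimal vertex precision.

v -1.083 -1.784 0.324
v -0.605 -1.36 2.208
v -2.503 -0.143 0.316
v -2.025 0.281 2.2
v 0.265 -0.621 -0.28
v 0.743 -0.197 1.604
v -1.155 1.02 -0.288
v -0.677 1.444 1.596
v 0.731 -2.825 3.503
v 1.352 -2.519 3.978
v 0.109 -2.855 4.337
v 1.178 -2.21 3.859
v 0.916 -2.023 3.67
v 0.616 -1.995 3.447
v 0.34 -2.131 3.236
v 0.14 -2.405 3.078
v 0.058 -2.762 3.004
v 0.109 -3.132 3.029
v 0.283 -3.441 3.148
v 0.546 -3.628 3.337
v 0.845 -3.656 3.559
v 1.122 -3.519 3.77
v 1.321 -3.245 3.928
v 1.403 -2.888 4.002
v -4.002 -3.156 2.454
v -3.645 -3.226 1.844
v -2.258 -3.264 3.486
v -3.659 -2.864 1.905
v -3.764 -2.58 2.112
v -3.933 -2.45 2.412
v -4.121 -2.509 2.722
v -4.277 -2.742 2.961
v -4.359 -3.085 3.063
v -4.345 -3.447 3.002
v -4.24 -3.731 2.795
v -4.071 -3.861 2.495
v -3.883 -3.802 2.185
v -3.727 -3.57 1.946
v -0.407 1.374 3.011
v -0.727 2.757 4.679
v -2.009 2.265 1.965
v -2.329 3.648 3.633
v 0.449 2.252 2.447
v 0.129 3.635 4.115
v -1.153 3.143 1.401
v -1.473 4.526 3.069
v 1.323 2.311 2.543
v 2.014 1.611 1.771
v 1.046 0.709 3.749
v 1.737 0.009 2.977
v 2.277 0.913 3.653
v 2.448 1.903 2.908
v 0.612 0.417 2.612
v 0.783 1.407 1.867
v 1.575 0.44 1.814
v 2.604 0.746 2.457
v 0.456 1.574 3.063
v 1.485 1.88 3.706
f 2 4 1
f 5 2 1
f 1 4 3
f 3 5 1
f 2 8 4
f 6 2 5
f 6 8 2
f 4 8 3
f 7 5 3
f 3 8 7
f 7 6 5
f 8 6 7
f 10 9 12
f 10 12 11
f 12 9 13
f 12 13 11
f 13 9 14
f 13 14 11
f 14 9 15
f 14 15 11
f 15 9 16
f 15 16 11
f 16 9 17
f 16 17 11
f 17 9 18
f 17 18 11
f 18 9 19
f 18 19 11
f 19 9 20
f 19 20 11
f 20 9 21
f 20 21 11
f 21 9 22
f 21 22 11
f 22 9 23
f 22 23 11
f 23 9 24
f 23 24 11
f 24 9 10
f 24 10 11
f 26 25 28
f 26 28 27
f 28 25 29
f 28 29 27
f 29 25 30
f 29 30 27
f 30 25 31
f 30 31 27
f 31 25 32
f 31 32 27
f 32 25 33
f 32 33 27
f 33 25 34
f 33 34 27
f 34 25 35
f 34 35 27
f 35 25 36
f 35 36 27
f 36 25 37
f 36 37 27
f 37 25 38
f 37 38 27
f 38 25 26
f 38 26 27
f 40 42 39
f 43 40 39
f 39 42 41
f 41 43 39
f 40 46 42
f 44 40 43
f 44 46 40
f 42 46 41
f 45 43 41
f 41 46 45
f 45 44 43
f 46 44 45
f 47 58 52
f 47 52 48
f 47 48 54
f 47 54 57
f 47 57 58
f 48 52 56
f 52 58 51
f 58 57 49
f 57 54 53
f 54 48 55
f 50 56 51
f 50 51 49
f 50 49 53
f 50 53 55
f 50 55 56
f 51 56 52
f 49 51 58
f 53 49 57
f 55 53 54
f 56 55 48



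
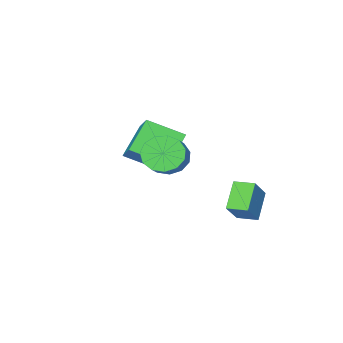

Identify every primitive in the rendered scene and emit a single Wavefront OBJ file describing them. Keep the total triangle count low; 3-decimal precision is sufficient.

v 0.702 1.047 -2.34
v -0.225 0.557 -1.268
v 0.316 1.913 -2.278
v -0.611 1.423 -1.206
v 1.751 1.437 -1.254
v 0.824 0.947 -0.182
v 1.365 2.303 -1.192
v 0.438 1.813 -0.12
v 1.116 -3.03 -0.837
v -0.221 -3.374 0.409
v 1.677 -2.012 0.046
v 0.34 -2.355 1.292
v 2.2 -4.325 -0.032
v 0.863 -4.668 1.214
v 2.761 -3.306 0.851
v 1.424 -3.65 2.097
v 3.278 -0.394 1.63
v 3.589 0.03 0.851
v 4.373 0.558 1.451
v 4.062 0.134 2.23
v 3.218 0.347 1.055
v 4.002 0.876 1.656
v 2.866 0.429 1.442
v 3.65 0.958 2.043
v 2.645 0.25 1.889
v 3.428 0.779 2.49
v 2.625 -0.134 2.253
v 3.408 0.395 2.854
v 2.812 -0.601 2.419
v 3.596 -0.072 3.02
v 3.147 -1.002 2.335
v 3.931 -0.473 2.936
v 3.524 -1.21 2.027
v 4.308 -0.681 2.627
v 3.823 -1.159 1.592
v 4.607 -0.631 2.193
v 3.949 -0.866 1.17
v 4.732 -0.337 1.77
v 3.862 -0.422 0.893
v 4.645 0.106 1.494
f 2 4 1
f 5 2 1
f 1 4 3
f 3 5 1
f 2 8 4
f 6 2 5
f 6 8 2
f 4 8 3
f 7 5 3
f 3 8 7
f 7 6 5
f 8 6 7
f 10 12 9
f 13 10 9
f 9 12 11
f 11 13 9
f 10 16 12
f 14 10 13
f 14 16 10
f 12 16 11
f 15 13 11
f 11 16 15
f 15 14 13
f 16 14 15
f 18 17 21
f 18 21 19
f 19 21 22
f 19 22 20
f 21 17 23
f 21 23 22
f 22 23 24
f 22 24 20
f 23 17 25
f 23 25 24
f 24 25 26
f 24 26 20
f 25 17 27
f 25 27 26
f 26 27 28
f 26 28 20
f 27 17 29
f 27 29 28
f 28 29 30
f 28 30 20
f 29 17 31
f 29 31 30
f 30 31 32
f 30 32 20
f 31 17 33
f 31 33 32
f 32 33 34
f 32 34 20
f 33 17 35
f 33 35 34
f 34 35 36
f 34 36 20
f 35 17 37
f 35 37 36
f 36 37 38
f 36 38 20
f 37 17 39
f 37 39 38
f 38 39 40
f 38 40 20
f 39 17 18
f 39 18 40
f 40 18 19
f 40 19 20



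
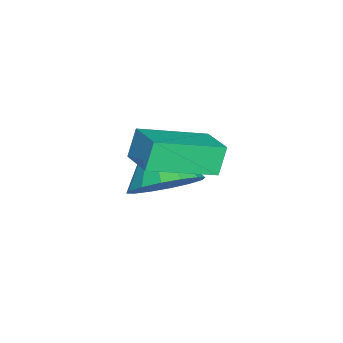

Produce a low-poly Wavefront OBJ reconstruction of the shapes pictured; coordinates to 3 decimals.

v -2.024 1.119 3.138
v -2.372 1.244 3.869
v -1.26 1.707 3.4
v -1.608 1.833 4.132
v -1.112 -0.373 3.828
v -1.46 -0.247 4.56
v -0.348 0.216 4.091
v -0.696 0.341 4.822
v -2.477 0.217 1.643
v -2.04 0.694 2.365
v -3.583 -0.397 2.717
v -2.386 1.013 2.19
v -2.757 1.117 1.868
v -3.053 0.981 1.486
v -3.194 0.64 1.145
v -3.143 0.185 0.938
v -2.914 -0.261 0.92
v -2.567 -0.579 1.096
v -2.196 -0.684 1.417
v -1.901 -0.548 1.8
v -1.759 -0.206 2.14
v -1.81 0.248 2.347
f 2 4 1
f 5 2 1
f 1 4 3
f 3 5 1
f 2 8 4
f 6 2 5
f 6 8 2
f 4 8 3
f 7 5 3
f 3 8 7
f 7 6 5
f 8 6 7
f 10 9 12
f 10 12 11
f 12 9 13
f 12 13 11
f 13 9 14
f 13 14 11
f 14 9 15
f 14 15 11
f 15 9 16
f 15 16 11
f 16 9 17
f 16 17 11
f 17 9 18
f 17 18 11
f 18 9 19
f 18 19 11
f 19 9 20
f 19 20 11
f 20 9 21
f 20 21 11
f 21 9 22
f 21 22 11
f 22 9 10
f 22 10 11



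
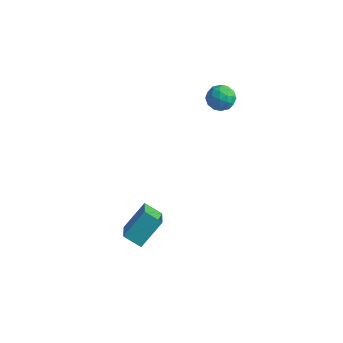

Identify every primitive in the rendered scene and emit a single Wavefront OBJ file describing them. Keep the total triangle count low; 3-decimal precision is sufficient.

v -0.312 -3.417 -4.19
v -1.295 -3.59 -3.619
v 0.197 -2.113 -2.92
v -0.786 -2.285 -2.349
v 0.526 -4.755 -3.151
v -0.457 -4.927 -2.58
v 1.035 -3.45 -1.881
v 0.052 -3.623 -1.31
v 1.164 3.017 4.486
v 1.805 2.84 3.937
v 0.355 2.08 3.843
v 0.996 1.903 3.294
v 1.062 1.674 4.123
v 1.562 2.253 4.521
v 0.598 2.667 3.259
v 1.098 3.246 3.657
v 1.456 2.623 3.18
v 1.742 2.01 3.713
v 0.418 2.91 4.067
v 0.704 2.297 4.6
v 1.555 3.011 4.268
v 0.605 1.909 3.512
v 0.643 1.775 3.999
v 1.02 1.67 3.677
v 1.412 2.666 4.611
v 1.789 2.562 4.289
v 1.352 1.877 4.398
v 0.371 2.358 3.491
v 0.748 2.254 3.169
v 1.14 3.25 4.103
v 1.517 3.145 3.781
v 0.808 3.043 3.382
v 1.727 2.779 3.5
v 1.252 2.228 3.122
v 1.018 2.677 3.102
v 1.312 3.018 3.335
v 1.895 2.419 3.814
v 1.42 1.868 3.436
v 1.458 1.733 3.923
v 1.752 2.074 4.157
v 1.69 2.291 3.369
v 0.74 3.052 4.344
v 0.265 2.501 3.966
v 0.408 2.846 3.623
v 0.702 3.187 3.857
v 0.908 2.692 4.658
v 0.433 2.141 4.28
v 0.848 1.902 4.445
v 1.142 2.243 4.678
v 0.47 2.629 4.411
f 2 4 1
f 5 2 1
f 1 4 3
f 3 5 1
f 2 8 4
f 6 2 5
f 6 8 2
f 4 8 3
f 7 5 3
f 3 8 7
f 7 6 5
f 8 6 7
f 9 46 25
f 46 20 49
f 25 49 14
f 46 49 25
f 9 25 21
f 25 14 26
f 21 26 10
f 25 26 21
f 9 21 30
f 21 10 31
f 30 31 16
f 21 31 30
f 9 30 42
f 30 16 45
f 42 45 19
f 30 45 42
f 9 42 46
f 42 19 50
f 46 50 20
f 42 50 46
f 10 26 37
f 26 14 40
f 37 40 18
f 26 40 37
f 14 49 27
f 49 20 48
f 27 48 13
f 49 48 27
f 20 50 47
f 50 19 43
f 47 43 11
f 50 43 47
f 19 45 44
f 45 16 32
f 44 32 15
f 45 32 44
f 16 31 36
f 31 10 33
f 36 33 17
f 31 33 36
f 12 38 24
f 38 18 39
f 24 39 13
f 38 39 24
f 12 24 22
f 24 13 23
f 22 23 11
f 24 23 22
f 12 22 29
f 22 11 28
f 29 28 15
f 22 28 29
f 12 29 34
f 29 15 35
f 34 35 17
f 29 35 34
f 12 34 38
f 34 17 41
f 38 41 18
f 34 41 38
f 13 39 27
f 39 18 40
f 27 40 14
f 39 40 27
f 11 23 47
f 23 13 48
f 47 48 20
f 23 48 47
f 15 28 44
f 28 11 43
f 44 43 19
f 28 43 44
f 17 35 36
f 35 15 32
f 36 32 16
f 35 32 36
f 18 41 37
f 41 17 33
f 37 33 10
f 41 33 37



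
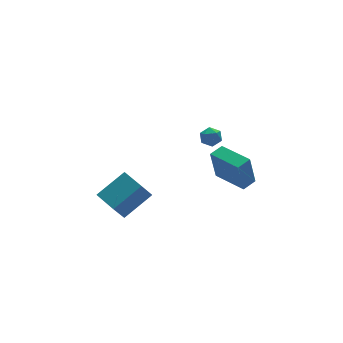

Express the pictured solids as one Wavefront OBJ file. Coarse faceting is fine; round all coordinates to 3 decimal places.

v 1.758 -2.008 -0.369
v 2.354 -2.311 -0.293
v 1.406 -2.469 0.553
v 2.002 -2.772 0.629
v 1.953 -2.105 0.698
v 2.171 -1.82 0.129
v 1.589 -2.96 0.131
v 1.807 -2.675 -0.438
v 2.25 -2.9 0.016
v 2.474 -2.371 0.367
v 1.286 -2.409 -0.107
v 1.51 -1.88 0.244
v -3.517 -2.624 -4.188
v -4.287 -2.884 -2.987
v -3.711 -1.13 -3.989
v -4.481 -1.39 -2.788
v -1.799 -2.55 -3.072
v -2.569 -2.81 -1.871
v -1.993 -1.056 -2.873
v -2.763 -1.316 -1.672
v 3.54 -3.122 -4.329
v 3.124 -3.178 -2.333
v 3.033 -1.064 -4.377
v 2.617 -1.12 -2.381
v 4.423 -2.9 -4.139
v 4.007 -2.956 -2.143
v 3.916 -0.842 -4.187
v 3.5 -0.898 -2.191
f 1 12 6
f 1 6 2
f 1 2 8
f 1 8 11
f 1 11 12
f 2 6 10
f 6 12 5
f 12 11 3
f 11 8 7
f 8 2 9
f 4 10 5
f 4 5 3
f 4 3 7
f 4 7 9
f 4 9 10
f 5 10 6
f 3 5 12
f 7 3 11
f 9 7 8
f 10 9 2
f 14 16 13
f 17 14 13
f 13 16 15
f 15 17 13
f 14 20 16
f 18 14 17
f 18 20 14
f 16 20 15
f 19 17 15
f 15 20 19
f 19 18 17
f 20 18 19
f 22 24 21
f 25 22 21
f 21 24 23
f 23 25 21
f 22 28 24
f 26 22 25
f 26 28 22
f 24 28 23
f 27 25 23
f 23 28 27
f 27 26 25
f 28 26 27



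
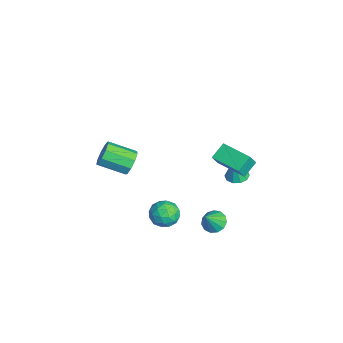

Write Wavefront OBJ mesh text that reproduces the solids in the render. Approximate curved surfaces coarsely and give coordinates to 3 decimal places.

v -1.523 0.214 -3.118
v -1.238 0.536 -3.804
v -0.562 -0.676 -3.136
v -0.277 -0.354 -3.822
v -0.223 0.059 -3.127
v -0.817 0.609 -3.116
v -0.983 -0.749 -3.824
v -1.577 -0.199 -3.813
v -0.904 -0.059 -4.24
v -0.434 0.44 -3.809
v -1.366 -0.58 -3.131
v -0.896 -0.081 -2.7
v -1.465 0.453 -3.46
v -0.335 -0.593 -3.48
v -0.303 -0.35 -3.072
v -0.135 -0.161 -3.475
v -1.218 0.496 -3.056
v -1.05 0.685 -3.459
v -0.453 0.405 -3.061
v -0.75 -0.825 -3.481
v -0.582 -0.636 -3.884
v -1.665 0.021 -3.465
v -1.497 0.21 -3.868
v -1.347 -0.545 -3.879
v -1.101 0.293 -4.119
v -0.536 -0.23 -4.129
v -0.951 -0.463 -4.13
v -1.3 -0.139 -4.124
v -0.824 0.586 -3.866
v -0.259 0.063 -3.876
v -0.228 0.306 -3.468
v -0.577 0.629 -3.462
v -0.628 0.236 -4.122
v -1.541 -0.203 -3.064
v -0.976 -0.726 -3.074
v -1.223 -0.769 -3.478
v -1.572 -0.446 -3.472
v -1.264 0.09 -2.811
v -0.699 -0.433 -2.821
v -0.5 -0.001 -2.816
v -0.849 0.323 -2.81
v -1.172 -0.376 -2.818
v -2.875 2.857 -1.754
v -3.399 3.509 -1.226
v -1.597 3.93 -1.812
v -2.122 4.583 -1.283
v -2.538 2.497 -0.977
v -3.063 3.15 -0.448
v -1.261 3.571 -1.034
v -1.785 4.223 -0.506
v 0.404 -1.77 1.911
v 0.812 -1.656 2.457
v 0.423 -2.937 3.014
v 0.016 -3.05 2.469
v 0.379 -1.488 2.541
v -0.01 -2.769 3.098
v -0.042 -1.452 2.33
v -0.431 -2.733 2.888
v -0.254 -1.564 1.924
v -0.643 -2.845 2.481
v -0.158 -1.773 1.512
v -0.547 -3.054 2.069
v 0.201 -1.98 1.286
v -0.187 -3.261 1.844
v 0.656 -2.088 1.353
v 0.267 -3.369 1.911
v 0.992 -2.048 1.682
v 0.604 -3.329 2.239
v 1.054 -1.877 2.117
v 0.665 -3.158 2.675
v -0.025 2.183 -3.581
v 0.562 2.265 -3.848
v 0.485 1.657 -2.619
v 0.496 2.565 -3.649
v 0.265 2.744 -3.428
v -0.058 2.745 -3.256
v -0.371 2.568 -3.187
v -0.574 2.268 -3.244
v -0.603 1.942 -3.407
v -0.448 1.692 -3.626
v -0.16 1.598 -3.83
v 0.172 1.69 -3.956
v 0.441 1.939 -3.962
v -3.634 3.976 -3.629
v -3.166 4.383 -3.609
v -3.546 3.804 -2.171
v -3.494 4.576 -3.567
v -3.875 4.541 -3.548
v -4.164 4.289 -3.56
v -4.25 3.918 -3.599
v -4.101 3.568 -3.649
v -3.773 3.375 -3.691
v -3.392 3.41 -3.709
v -3.103 3.662 -3.697
v -3.017 4.033 -3.659
f 1 38 17
f 38 12 41
f 17 41 6
f 38 41 17
f 1 17 13
f 17 6 18
f 13 18 2
f 17 18 13
f 1 13 22
f 13 2 23
f 22 23 8
f 13 23 22
f 1 22 34
f 22 8 37
f 34 37 11
f 22 37 34
f 1 34 38
f 34 11 42
f 38 42 12
f 34 42 38
f 2 18 29
f 18 6 32
f 29 32 10
f 18 32 29
f 6 41 19
f 41 12 40
f 19 40 5
f 41 40 19
f 12 42 39
f 42 11 35
f 39 35 3
f 42 35 39
f 11 37 36
f 37 8 24
f 36 24 7
f 37 24 36
f 8 23 28
f 23 2 25
f 28 25 9
f 23 25 28
f 4 30 16
f 30 10 31
f 16 31 5
f 30 31 16
f 4 16 14
f 16 5 15
f 14 15 3
f 16 15 14
f 4 14 21
f 14 3 20
f 21 20 7
f 14 20 21
f 4 21 26
f 21 7 27
f 26 27 9
f 21 27 26
f 4 26 30
f 26 9 33
f 30 33 10
f 26 33 30
f 5 31 19
f 31 10 32
f 19 32 6
f 31 32 19
f 3 15 39
f 15 5 40
f 39 40 12
f 15 40 39
f 7 20 36
f 20 3 35
f 36 35 11
f 20 35 36
f 9 27 28
f 27 7 24
f 28 24 8
f 27 24 28
f 10 33 29
f 33 9 25
f 29 25 2
f 33 25 29
f 44 46 43
f 47 44 43
f 43 46 45
f 45 47 43
f 44 50 46
f 48 44 47
f 48 50 44
f 46 50 45
f 49 47 45
f 45 50 49
f 49 48 47
f 50 48 49
f 52 51 55
f 52 55 53
f 53 55 56
f 53 56 54
f 55 51 57
f 55 57 56
f 56 57 58
f 56 58 54
f 57 51 59
f 57 59 58
f 58 59 60
f 58 60 54
f 59 51 61
f 59 61 60
f 60 61 62
f 60 62 54
f 61 51 63
f 61 63 62
f 62 63 64
f 62 64 54
f 63 51 65
f 63 65 64
f 64 65 66
f 64 66 54
f 65 51 67
f 65 67 66
f 66 67 68
f 66 68 54
f 67 51 69
f 67 69 68
f 68 69 70
f 68 70 54
f 69 51 52
f 69 52 70
f 70 52 53
f 70 53 54
f 72 71 74
f 72 74 73
f 74 71 75
f 74 75 73
f 75 71 76
f 75 76 73
f 76 71 77
f 76 77 73
f 77 71 78
f 77 78 73
f 78 71 79
f 78 79 73
f 79 71 80
f 79 80 73
f 80 71 81
f 80 81 73
f 81 71 82
f 81 82 73
f 82 71 83
f 82 83 73
f 83 71 72
f 83 72 73
f 85 84 87
f 85 87 86
f 87 84 88
f 87 88 86
f 88 84 89
f 88 89 86
f 89 84 90
f 89 90 86
f 90 84 91
f 90 91 86
f 91 84 92
f 91 92 86
f 92 84 93
f 92 93 86
f 93 84 94
f 93 94 86
f 94 84 95
f 94 95 86
f 95 84 85
f 95 85 86



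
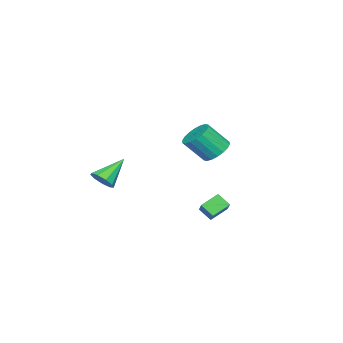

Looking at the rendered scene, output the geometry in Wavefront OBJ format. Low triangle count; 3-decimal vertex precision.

v 2.04 -4.26 -1.826
v 2.63 -4.225 -1.188
v 0.54 -3.58 -0.474
v 2.609 -3.703 -1.474
v 2.321 -3.442 -1.925
v 1.902 -3.563 -2.329
v 1.547 -4.011 -2.498
v 1.423 -4.574 -2.352
v 1.588 -4.99 -1.96
v 1.964 -5.065 -1.505
v 2.376 -4.762 -1.2
v -2.565 0.985 -0.129
v -1.604 1.111 -0.477
v -0.933 0.022 0.982
v -1.895 -0.105 1.329
v -1.656 1.465 -0.189
v -0.985 0.375 1.269
v -1.888 1.723 0.111
v -1.217 0.633 1.569
v -2.254 1.835 0.363
v -1.583 0.745 1.821
v -2.682 1.778 0.517
v -2.011 0.689 1.976
v -3.087 1.565 0.544
v -2.416 0.475 2.002
v -3.388 1.236 0.437
v -2.718 0.147 1.895
v -3.527 0.858 0.218
v -2.856 -0.231 1.677
v -3.475 0.505 -0.069
v -2.804 -0.585 1.389
v -3.243 0.247 -0.369
v -2.572 -0.843 1.089
v -2.877 0.135 -0.621
v -2.206 -0.955 0.837
v -2.449 0.191 -0.776
v -1.778 -0.898 0.683
v -2.044 0.405 -0.802
v -1.373 -0.685 0.656
v -1.742 0.733 -0.695
v -1.072 -0.356 0.763
v 2.419 3.96 -2.493
v 2.361 3.207 -1.837
v 3.668 4.671 -1.567
v 3.61 3.919 -0.91
v 3.27 3.321 -3.15
v 3.212 2.569 -2.493
v 4.519 4.033 -2.223
v 4.461 3.28 -1.567
f 2 1 4
f 2 4 3
f 4 1 5
f 4 5 3
f 5 1 6
f 5 6 3
f 6 1 7
f 6 7 3
f 7 1 8
f 7 8 3
f 8 1 9
f 8 9 3
f 9 1 10
f 9 10 3
f 10 1 11
f 10 11 3
f 11 1 2
f 11 2 3
f 13 12 16
f 13 16 14
f 14 16 17
f 14 17 15
f 16 12 18
f 16 18 17
f 17 18 19
f 17 19 15
f 18 12 20
f 18 20 19
f 19 20 21
f 19 21 15
f 20 12 22
f 20 22 21
f 21 22 23
f 21 23 15
f 22 12 24
f 22 24 23
f 23 24 25
f 23 25 15
f 24 12 26
f 24 26 25
f 25 26 27
f 25 27 15
f 26 12 28
f 26 28 27
f 27 28 29
f 27 29 15
f 28 12 30
f 28 30 29
f 29 30 31
f 29 31 15
f 30 12 32
f 30 32 31
f 31 32 33
f 31 33 15
f 32 12 34
f 32 34 33
f 33 34 35
f 33 35 15
f 34 12 36
f 34 36 35
f 35 36 37
f 35 37 15
f 36 12 38
f 36 38 37
f 37 38 39
f 37 39 15
f 38 12 40
f 38 40 39
f 39 40 41
f 39 41 15
f 40 12 13
f 40 13 41
f 41 13 14
f 41 14 15
f 43 45 42
f 46 43 42
f 42 45 44
f 44 46 42
f 43 49 45
f 47 43 46
f 47 49 43
f 45 49 44
f 48 46 44
f 44 49 48
f 48 47 46
f 49 47 48



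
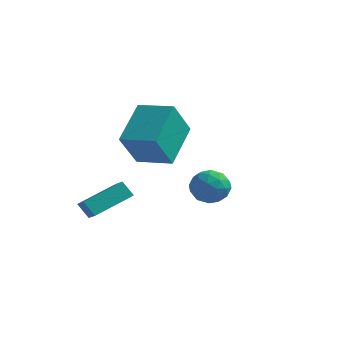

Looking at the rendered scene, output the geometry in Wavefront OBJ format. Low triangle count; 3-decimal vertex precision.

v -2.706 0.199 0.391
v -2.159 -0.256 0.799
v -1.892 1.763 1.045
v -1.345 1.308 1.452
v -2.215 0.212 -0.252
v -1.668 -0.243 0.155
v -1.401 1.776 0.401
v -0.854 1.321 0.809
v -1.721 3.1 1.817
v -1.891 2.032 3.355
v -1.887 4.91 3.056
v -2.058 3.842 4.594
v -0.122 3.118 2.006
v -0.293 2.05 3.544
v -0.289 4.928 3.245
v -0.459 3.86 4.783
v 2.422 0.813 2.231
v 3.17 0.788 1.872
v 2.75 -0.248 2.988
v 3.498 -0.273 2.629
v 3.303 0.354 3.137
v 3.1 1.01 2.669
v 2.82 -0.47 2.191
v 2.617 0.186 1.723
v 3.416 -0.005 1.847
v 3.715 0.504 2.431
v 2.205 0.036 2.429
v 2.504 0.545 3.013
v 2.767 0.894 1.985
v 3.153 -0.354 2.875
v 3.038 0.015 3.174
v 3.478 0 2.962
v 2.726 1.024 2.454
v 3.166 1.009 2.242
v 3.244 0.754 2.986
v 2.754 -0.469 2.618
v 3.194 -0.484 2.406
v 2.442 0.54 1.898
v 2.882 0.525 1.686
v 2.676 -0.214 1.874
v 3.352 0.413 1.759
v 3.544 -0.211 2.204
v 3.146 -0.327 1.947
v 3.027 0.059 1.672
v 3.527 0.712 2.102
v 3.72 0.088 2.547
v 3.605 0.457 2.846
v 3.486 0.842 2.571
v 3.672 0.246 2.088
v 2.2 0.452 2.313
v 2.393 -0.172 2.758
v 2.434 -0.302 2.289
v 2.315 0.083 2.014
v 2.376 0.751 2.656
v 2.568 0.127 3.101
v 2.893 0.481 3.188
v 2.774 0.867 2.913
v 2.248 0.294 2.772
f 2 4 1
f 5 2 1
f 1 4 3
f 3 5 1
f 2 8 4
f 6 2 5
f 6 8 2
f 4 8 3
f 7 5 3
f 3 8 7
f 7 6 5
f 8 6 7
f 10 12 9
f 13 10 9
f 9 12 11
f 11 13 9
f 10 16 12
f 14 10 13
f 14 16 10
f 12 16 11
f 15 13 11
f 11 16 15
f 15 14 13
f 16 14 15
f 17 54 33
f 54 28 57
f 33 57 22
f 54 57 33
f 17 33 29
f 33 22 34
f 29 34 18
f 33 34 29
f 17 29 38
f 29 18 39
f 38 39 24
f 29 39 38
f 17 38 50
f 38 24 53
f 50 53 27
f 38 53 50
f 17 50 54
f 50 27 58
f 54 58 28
f 50 58 54
f 18 34 45
f 34 22 48
f 45 48 26
f 34 48 45
f 22 57 35
f 57 28 56
f 35 56 21
f 57 56 35
f 28 58 55
f 58 27 51
f 55 51 19
f 58 51 55
f 27 53 52
f 53 24 40
f 52 40 23
f 53 40 52
f 24 39 44
f 39 18 41
f 44 41 25
f 39 41 44
f 20 46 32
f 46 26 47
f 32 47 21
f 46 47 32
f 20 32 30
f 32 21 31
f 30 31 19
f 32 31 30
f 20 30 37
f 30 19 36
f 37 36 23
f 30 36 37
f 20 37 42
f 37 23 43
f 42 43 25
f 37 43 42
f 20 42 46
f 42 25 49
f 46 49 26
f 42 49 46
f 21 47 35
f 47 26 48
f 35 48 22
f 47 48 35
f 19 31 55
f 31 21 56
f 55 56 28
f 31 56 55
f 23 36 52
f 36 19 51
f 52 51 27
f 36 51 52
f 25 43 44
f 43 23 40
f 44 40 24
f 43 40 44
f 26 49 45
f 49 25 41
f 45 41 18
f 49 41 45



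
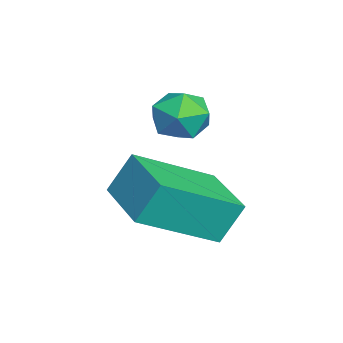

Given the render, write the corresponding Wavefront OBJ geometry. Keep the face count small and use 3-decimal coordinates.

v -2.078 2.869 1.889
v -1.578 3.395 1.769
v -1.262 2.225 2.471
v -0.762 2.751 2.351
v -1.323 2.876 2.81
v -1.827 3.273 2.451
v -1.013 2.347 1.789
v -1.517 2.744 1.43
v -0.919 3.072 1.707
v -1.111 3.399 2.338
v -1.729 2.221 1.902
v -1.921 2.548 2.533
v -0.145 1.331 0.595
v -0.309 1.838 1.546
v -0.904 3.001 -0.427
v -1.067 3.508 0.523
v 1.327 1.952 0.517
v 1.164 2.459 1.467
v 0.569 3.622 -0.506
v 0.405 4.129 0.445
f 1 12 6
f 1 6 2
f 1 2 8
f 1 8 11
f 1 11 12
f 2 6 10
f 6 12 5
f 12 11 3
f 11 8 7
f 8 2 9
f 4 10 5
f 4 5 3
f 4 3 7
f 4 7 9
f 4 9 10
f 5 10 6
f 3 5 12
f 7 3 11
f 9 7 8
f 10 9 2
f 14 16 13
f 17 14 13
f 13 16 15
f 15 17 13
f 14 20 16
f 18 14 17
f 18 20 14
f 16 20 15
f 19 17 15
f 15 20 19
f 19 18 17
f 20 18 19



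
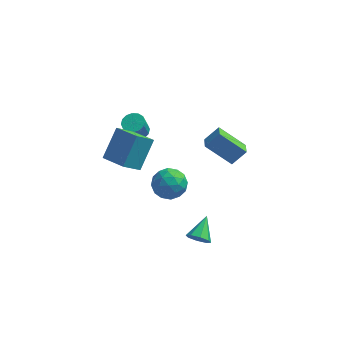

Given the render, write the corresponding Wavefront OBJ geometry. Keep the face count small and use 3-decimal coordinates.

v -1.76 -2.542 3.772
v -1.237 -1.249 5.121
v -2.971 -1.691 3.427
v -2.448 -0.398 4.776
v -0.992 -1.842 2.804
v -0.469 -0.549 4.153
v -2.203 -0.991 2.459
v -1.68 0.302 3.808
v -1.788 2.302 1.756
v -1.308 2.703 1.968
v -1.492 2.339 3.075
v -1.972 1.938 2.864
v -1.593 2.891 1.982
v -1.777 2.527 3.089
v -1.93 2.921 1.936
v -2.114 2.557 3.043
v -2.229 2.785 1.842
v -2.413 2.421 2.949
v -2.41 2.52 1.725
v -2.594 2.156 2.832
v -2.424 2.196 1.616
v -2.608 1.833 2.723
v -2.268 1.901 1.545
v -2.452 1.537 2.652
v -1.983 1.713 1.531
v -2.167 1.349 2.638
v -1.646 1.683 1.577
v -1.83 1.319 2.684
v -1.347 1.819 1.671
v -1.531 1.455 2.778
v -1.166 2.084 1.788
v -1.35 1.72 2.895
v -1.152 2.407 1.897
v -1.336 2.044 3.004
v -0.646 2.706 -3.425
v -0.252 3.11 -2.525
v 0.132 1.21 -3.095
v 0.526 1.614 -2.195
v -0.516 1.429 -2.283
v -0.997 2.354 -2.487
v 0.877 1.966 -3.133
v 0.396 2.891 -3.337
v 0.689 2.652 -2.345
v -0.172 2.32 -1.819
v 0.052 2 -3.801
v -0.809 1.668 -3.275
v -0.517 3.039 -3.004
v 0.397 1.281 -2.616
v -0.215 1.172 -2.668
v 0.016 1.409 -2.139
v -0.955 2.595 -2.981
v -0.724 2.832 -2.452
v -0.879 1.845 -2.31
v 0.604 1.488 -3.168
v 0.835 1.725 -2.639
v -0.136 2.911 -3.481
v 0.095 3.148 -2.952
v 0.759 2.475 -3.31
v 0.268 3.008 -2.369
v 0.725 2.128 -2.175
v 0.931 2.335 -2.727
v 0.649 2.879 -2.847
v -0.238 2.813 -2.06
v 0.219 1.933 -1.866
v -0.394 1.825 -1.918
v -0.676 2.368 -2.037
v 0.315 2.544 -1.954
v -0.339 2.387 -3.754
v 0.118 1.507 -3.56
v 0.556 1.952 -3.583
v 0.274 2.495 -3.702
v -0.845 2.192 -3.445
v -0.388 1.312 -3.251
v -0.769 1.441 -2.773
v -1.051 1.985 -2.893
v -0.435 1.776 -3.666
v 3.301 2.707 -1.031
v 1.789 2.869 0.237
v 3.171 3.527 -1.291
v 1.658 3.689 -0.024
v 4.042 3.091 -0.196
v 2.529 3.253 1.071
v 3.911 3.911 -0.457
v 2.399 4.073 0.811
v 2.161 -2.605 -2.166
v 2.737 -2.882 -1.879
v 2.439 -1.315 -1.474
v 2.835 -2.65 -2.352
v 2.538 -2.391 -2.716
v 2.021 -2.258 -2.757
v 1.586 -2.328 -2.453
v 1.488 -2.56 -1.98
v 1.785 -2.819 -1.616
v 2.302 -2.952 -1.574
f 2 4 1
f 5 2 1
f 1 4 3
f 3 5 1
f 2 8 4
f 6 2 5
f 6 8 2
f 4 8 3
f 7 5 3
f 3 8 7
f 7 6 5
f 8 6 7
f 10 9 13
f 10 13 11
f 11 13 14
f 11 14 12
f 13 9 15
f 13 15 14
f 14 15 16
f 14 16 12
f 15 9 17
f 15 17 16
f 16 17 18
f 16 18 12
f 17 9 19
f 17 19 18
f 18 19 20
f 18 20 12
f 19 9 21
f 19 21 20
f 20 21 22
f 20 22 12
f 21 9 23
f 21 23 22
f 22 23 24
f 22 24 12
f 23 9 25
f 23 25 24
f 24 25 26
f 24 26 12
f 25 9 27
f 25 27 26
f 26 27 28
f 26 28 12
f 27 9 29
f 27 29 28
f 28 29 30
f 28 30 12
f 29 9 31
f 29 31 30
f 30 31 32
f 30 32 12
f 31 9 33
f 31 33 32
f 32 33 34
f 32 34 12
f 33 9 10
f 33 10 34
f 34 10 11
f 34 11 12
f 35 72 51
f 72 46 75
f 51 75 40
f 72 75 51
f 35 51 47
f 51 40 52
f 47 52 36
f 51 52 47
f 35 47 56
f 47 36 57
f 56 57 42
f 47 57 56
f 35 56 68
f 56 42 71
f 68 71 45
f 56 71 68
f 35 68 72
f 68 45 76
f 72 76 46
f 68 76 72
f 36 52 63
f 52 40 66
f 63 66 44
f 52 66 63
f 40 75 53
f 75 46 74
f 53 74 39
f 75 74 53
f 46 76 73
f 76 45 69
f 73 69 37
f 76 69 73
f 45 71 70
f 71 42 58
f 70 58 41
f 71 58 70
f 42 57 62
f 57 36 59
f 62 59 43
f 57 59 62
f 38 64 50
f 64 44 65
f 50 65 39
f 64 65 50
f 38 50 48
f 50 39 49
f 48 49 37
f 50 49 48
f 38 48 55
f 48 37 54
f 55 54 41
f 48 54 55
f 38 55 60
f 55 41 61
f 60 61 43
f 55 61 60
f 38 60 64
f 60 43 67
f 64 67 44
f 60 67 64
f 39 65 53
f 65 44 66
f 53 66 40
f 65 66 53
f 37 49 73
f 49 39 74
f 73 74 46
f 49 74 73
f 41 54 70
f 54 37 69
f 70 69 45
f 54 69 70
f 43 61 62
f 61 41 58
f 62 58 42
f 61 58 62
f 44 67 63
f 67 43 59
f 63 59 36
f 67 59 63
f 78 80 77
f 81 78 77
f 77 80 79
f 79 81 77
f 78 84 80
f 82 78 81
f 82 84 78
f 80 84 79
f 83 81 79
f 79 84 83
f 83 82 81
f 84 82 83
f 86 85 88
f 86 88 87
f 88 85 89
f 88 89 87
f 89 85 90
f 89 90 87
f 90 85 91
f 90 91 87
f 91 85 92
f 91 92 87
f 92 85 93
f 92 93 87
f 93 85 94
f 93 94 87
f 94 85 86
f 94 86 87

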